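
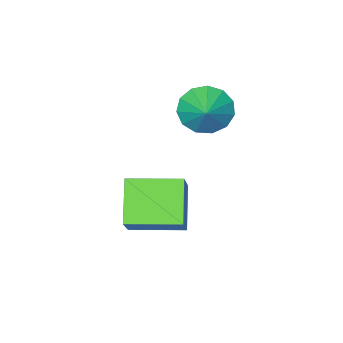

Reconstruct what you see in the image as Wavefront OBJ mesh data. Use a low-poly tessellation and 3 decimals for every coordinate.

v -1.078 1.998 -0.816
v -1.921 0.971 0.307
v -0.367 2.707 0.365
v -1.21 1.68 1.489
v 0.33 0.74 -0.909
v -0.513 -0.287 0.215
v 1.041 1.449 0.273
v 0.198 0.422 1.396
v -2.75 0.832 3.597
v -1.983 0.595 3.107
v -2.11 1.648 4.203
v -2.22 0.983 2.835
v -2.625 1.323 2.805
v -3.069 1.507 3.026
v -3.413 1.477 3.429
v -3.545 1.242 3.885
v -3.425 0.877 4.249
v -3.091 0.498 4.407
v -2.648 0.225 4.307
v -2.237 0.145 3.982
v -1.99 0.283 3.535
f 2 4 1
f 5 2 1
f 1 4 3
f 3 5 1
f 2 8 4
f 6 2 5
f 6 8 2
f 4 8 3
f 7 5 3
f 3 8 7
f 7 6 5
f 8 6 7
f 10 9 12
f 10 12 11
f 12 9 13
f 12 13 11
f 13 9 14
f 13 14 11
f 14 9 15
f 14 15 11
f 15 9 16
f 15 16 11
f 16 9 17
f 16 17 11
f 17 9 18
f 17 18 11
f 18 9 19
f 18 19 11
f 19 9 20
f 19 20 11
f 20 9 21
f 20 21 11
f 21 9 10
f 21 10 11



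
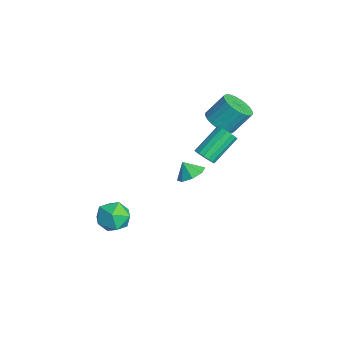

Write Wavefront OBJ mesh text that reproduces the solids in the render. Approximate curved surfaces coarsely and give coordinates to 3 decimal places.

v 4.126 1.735 2.389
v 4.583 1.556 2.875
v 3.871 3.106 4.116
v 3.414 3.285 3.631
v 4.752 1.796 2.672
v 4.04 3.347 3.913
v 4.754 2.02 2.393
v 4.042 3.57 3.635
v 4.588 2.167 2.114
v 3.876 3.718 3.355
v 4.297 2.199 1.908
v 3.585 3.749 3.15
v 3.961 2.106 1.831
v 3.249 3.656 3.073
v 3.669 1.914 1.904
v 2.957 3.464 3.145
v 3.5 1.673 2.107
v 2.788 3.224 3.348
v 3.498 1.45 2.385
v 2.786 3 3.627
v 3.664 1.302 2.665
v 2.952 2.853 3.906
v 3.955 1.271 2.87
v 3.243 2.821 4.112
v 4.291 1.364 2.947
v 3.579 2.914 4.189
v 3.756 1.087 0.754
v 4.584 0.919 1.064
v 3.364 0.693 1.586
v 4.354 1.541 1.25
v 3.773 1.897 1.146
v 3.183 1.778 0.812
v 2.928 1.255 0.444
v 3.158 0.633 0.258
v 3.738 0.277 0.363
v 4.329 0.395 0.697
v 1.724 3.354 3.182
v 2.269 4.034 2.615
v 2.34 5.107 3.97
v 1.796 4.426 4.538
v 1.889 4.155 2.54
v 1.96 5.227 3.895
v 1.484 4.153 2.562
v 1.555 5.226 3.918
v 1.115 4.03 2.679
v 1.187 5.103 4.035
v 0.839 3.804 2.873
v 0.911 4.876 4.228
v 0.698 3.509 3.113
v 0.77 4.582 4.469
v 0.713 3.191 3.365
v 0.785 4.263 4.72
v 0.882 2.897 3.588
v 0.954 3.97 4.943
v 1.18 2.673 3.75
v 1.251 3.746 5.105
v 1.56 2.553 3.825
v 1.631 3.625 5.18
v 1.965 2.554 3.802
v 2.036 3.627 5.158
v 2.333 2.677 3.685
v 2.405 3.75 5.041
v 2.609 2.904 3.492
v 2.681 3.976 4.847
v 2.75 3.198 3.251
v 2.822 4.271 4.607
v 2.735 3.517 3
v 2.807 4.589 4.355
v 2.566 3.81 2.777
v 2.638 4.883 4.132
v 2.355 -2.204 -2.787
v 3.444 -2.395 -2.448
v 2.156 -4.025 -3.172
v 3.245 -4.216 -2.833
v 2.439 -3.925 -2.056
v 2.563 -2.799 -1.817
v 3.037 -3.621 -3.803
v 3.161 -2.495 -3.564
v 3.866 -3.271 -3.075
v 3.496 -3.459 -1.995
v 2.104 -2.961 -3.625
v 1.734 -3.149 -2.545
f 2 1 5
f 2 5 3
f 3 5 6
f 3 6 4
f 5 1 7
f 5 7 6
f 6 7 8
f 6 8 4
f 7 1 9
f 7 9 8
f 8 9 10
f 8 10 4
f 9 1 11
f 9 11 10
f 10 11 12
f 10 12 4
f 11 1 13
f 11 13 12
f 12 13 14
f 12 14 4
f 13 1 15
f 13 15 14
f 14 15 16
f 14 16 4
f 15 1 17
f 15 17 16
f 16 17 18
f 16 18 4
f 17 1 19
f 17 19 18
f 18 19 20
f 18 20 4
f 19 1 21
f 19 21 20
f 20 21 22
f 20 22 4
f 21 1 23
f 21 23 22
f 22 23 24
f 22 24 4
f 23 1 25
f 23 25 24
f 24 25 26
f 24 26 4
f 25 1 2
f 25 2 26
f 26 2 3
f 26 3 4
f 28 27 30
f 28 30 29
f 30 27 31
f 30 31 29
f 31 27 32
f 31 32 29
f 32 27 33
f 32 33 29
f 33 27 34
f 33 34 29
f 34 27 35
f 34 35 29
f 35 27 36
f 35 36 29
f 36 27 28
f 36 28 29
f 38 37 41
f 38 41 39
f 39 41 42
f 39 42 40
f 41 37 43
f 41 43 42
f 42 43 44
f 42 44 40
f 43 37 45
f 43 45 44
f 44 45 46
f 44 46 40
f 45 37 47
f 45 47 46
f 46 47 48
f 46 48 40
f 47 37 49
f 47 49 48
f 48 49 50
f 48 50 40
f 49 37 51
f 49 51 50
f 50 51 52
f 50 52 40
f 51 37 53
f 51 53 52
f 52 53 54
f 52 54 40
f 53 37 55
f 53 55 54
f 54 55 56
f 54 56 40
f 55 37 57
f 55 57 56
f 56 57 58
f 56 58 40
f 57 37 59
f 57 59 58
f 58 59 60
f 58 60 40
f 59 37 61
f 59 61 60
f 60 61 62
f 60 62 40
f 61 37 63
f 61 63 62
f 62 63 64
f 62 64 40
f 63 37 65
f 63 65 64
f 64 65 66
f 64 66 40
f 65 37 67
f 65 67 66
f 66 67 68
f 66 68 40
f 67 37 69
f 67 69 68
f 68 69 70
f 68 70 40
f 69 37 38
f 69 38 70
f 70 38 39
f 70 39 40
f 71 82 76
f 71 76 72
f 71 72 78
f 71 78 81
f 71 81 82
f 72 76 80
f 76 82 75
f 82 81 73
f 81 78 77
f 78 72 79
f 74 80 75
f 74 75 73
f 74 73 77
f 74 77 79
f 74 79 80
f 75 80 76
f 73 75 82
f 77 73 81
f 79 77 78
f 80 79 72



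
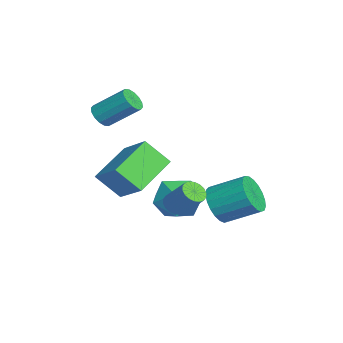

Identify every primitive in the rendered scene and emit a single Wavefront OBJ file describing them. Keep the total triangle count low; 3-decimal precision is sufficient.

v 0.716 0.08 -2.767
v 1.368 0.288 -3.482
v 1.816 1.748 -2.648
v 1.164 1.54 -1.933
v 1.027 0.473 -3.621
v 1.476 1.932 -2.787
v 0.632 0.589 -3.612
v 1.081 2.049 -2.778
v 0.252 0.617 -3.457
v 0.7 2.077 -2.623
v -0.048 0.553 -3.183
v 0.4 2.012 -2.349
v -0.216 0.406 -2.837
v 0.232 1.866 -2.003
v -0.223 0.204 -2.479
v 0.225 1.663 -1.645
v -0.068 -0.02 -2.17
v 0.381 1.439 -1.336
v 0.223 -0.227 -1.965
v 0.672 1.233 -1.131
v 0.599 -0.38 -1.899
v 1.048 1.079 -1.064
v 0.996 -0.454 -1.982
v 1.444 1.005 -1.148
v 1.343 -0.436 -2.201
v 1.792 1.024 -1.367
v 1.583 -0.328 -2.519
v 2.031 1.132 -1.684
v 1.672 -0.15 -2.879
v 2.121 1.31 -2.045
v 1.596 0.068 -3.219
v 2.045 1.528 -2.385
v -3.959 -4.424 0.423
v -3.637 -4.114 -0.063
v -3.239 -2.747 1.071
v -3.561 -3.056 1.557
v -3.959 -4.002 -0.085
v -3.561 -2.635 1.049
v -4.281 -4.003 0.029
v -3.883 -2.636 1.163
v -4.517 -4.117 0.249
v -4.119 -2.749 1.382
v -4.603 -4.312 0.516
v -4.205 -2.945 1.649
v -4.517 -4.538 0.757
v -4.119 -3.171 1.891
v -4.281 -4.733 0.909
v -3.883 -3.366 2.043
v -3.959 -4.845 0.931
v -3.561 -3.478 2.065
v -3.637 -4.844 0.817
v -3.239 -3.477 1.951
v -3.401 -4.731 0.598
v -3.003 -3.363 1.731
v -3.315 -4.535 0.331
v -2.917 -3.168 1.464
v -3.401 -4.309 0.089
v -3.003 -2.942 1.223
v -2.96 -1.126 -3.279
v -1.91 -0.732 -2.724
v -1.87 -1.868 -4.816
v -0.82 -1.474 -4.261
v -1.475 -2.415 -3.762
v -2.149 -1.957 -2.812
v -1.631 -0.643 -4.728
v -2.305 -0.185 -3.778
v -1.088 -0.433 -3.62
v -0.992 -1.529 -3.023
v -2.788 -1.071 -4.517
v -2.692 -2.167 -3.92
v -0.6 -3.67 0.111
v 0.736 -2.918 1.182
v -0.298 -2.654 -0.979
v 1.038 -1.903 0.092
v 0.822 -4.997 -0.732
v 2.158 -4.246 0.339
v 1.124 -3.982 -1.822
v 2.46 -3.23 -0.751
v 1.131 -1.732 -2.408
v 1.523 -2.17 -2.355
v 2.181 -1.445 -1.258
v 1.789 -1.008 -1.312
v 1.637 -2.01 -2.529
v 2.296 -1.285 -1.432
v 1.651 -1.795 -2.679
v 2.31 -1.071 -1.582
v 1.562 -1.568 -2.776
v 2.22 -0.843 -1.679
v 1.388 -1.373 -2.8
v 2.046 -0.649 -1.703
v 1.162 -1.249 -2.746
v 1.82 -0.525 -1.649
v 0.931 -1.221 -2.626
v 1.589 -0.497 -1.529
v 0.739 -1.295 -2.462
v 1.397 -0.57 -1.365
v 0.624 -1.455 -2.288
v 1.283 -0.73 -1.191
v 0.61 -1.669 -2.138
v 1.269 -0.945 -1.041
v 0.7 -1.897 -2.041
v 1.358 -1.172 -0.944
v 0.874 -2.091 -2.017
v 1.532 -1.367 -0.92
v 1.1 -2.215 -2.071
v 1.758 -1.491 -0.974
v 1.331 -2.243 -2.191
v 1.989 -1.519 -1.094
f 2 1 5
f 2 5 3
f 3 5 6
f 3 6 4
f 5 1 7
f 5 7 6
f 6 7 8
f 6 8 4
f 7 1 9
f 7 9 8
f 8 9 10
f 8 10 4
f 9 1 11
f 9 11 10
f 10 11 12
f 10 12 4
f 11 1 13
f 11 13 12
f 12 13 14
f 12 14 4
f 13 1 15
f 13 15 14
f 14 15 16
f 14 16 4
f 15 1 17
f 15 17 16
f 16 17 18
f 16 18 4
f 17 1 19
f 17 19 18
f 18 19 20
f 18 20 4
f 19 1 21
f 19 21 20
f 20 21 22
f 20 22 4
f 21 1 23
f 21 23 22
f 22 23 24
f 22 24 4
f 23 1 25
f 23 25 24
f 24 25 26
f 24 26 4
f 25 1 27
f 25 27 26
f 26 27 28
f 26 28 4
f 27 1 29
f 27 29 28
f 28 29 30
f 28 30 4
f 29 1 31
f 29 31 30
f 30 31 32
f 30 32 4
f 31 1 2
f 31 2 32
f 32 2 3
f 32 3 4
f 34 33 37
f 34 37 35
f 35 37 38
f 35 38 36
f 37 33 39
f 37 39 38
f 38 39 40
f 38 40 36
f 39 33 41
f 39 41 40
f 40 41 42
f 40 42 36
f 41 33 43
f 41 43 42
f 42 43 44
f 42 44 36
f 43 33 45
f 43 45 44
f 44 45 46
f 44 46 36
f 45 33 47
f 45 47 46
f 46 47 48
f 46 48 36
f 47 33 49
f 47 49 48
f 48 49 50
f 48 50 36
f 49 33 51
f 49 51 50
f 50 51 52
f 50 52 36
f 51 33 53
f 51 53 52
f 52 53 54
f 52 54 36
f 53 33 55
f 53 55 54
f 54 55 56
f 54 56 36
f 55 33 57
f 55 57 56
f 56 57 58
f 56 58 36
f 57 33 34
f 57 34 58
f 58 34 35
f 58 35 36
f 59 70 64
f 59 64 60
f 59 60 66
f 59 66 69
f 59 69 70
f 60 64 68
f 64 70 63
f 70 69 61
f 69 66 65
f 66 60 67
f 62 68 63
f 62 63 61
f 62 61 65
f 62 65 67
f 62 67 68
f 63 68 64
f 61 63 70
f 65 61 69
f 67 65 66
f 68 67 60
f 72 74 71
f 75 72 71
f 71 74 73
f 73 75 71
f 72 78 74
f 76 72 75
f 76 78 72
f 74 78 73
f 77 75 73
f 73 78 77
f 77 76 75
f 78 76 77
f 80 79 83
f 80 83 81
f 81 83 84
f 81 84 82
f 83 79 85
f 83 85 84
f 84 85 86
f 84 86 82
f 85 79 87
f 85 87 86
f 86 87 88
f 86 88 82
f 87 79 89
f 87 89 88
f 88 89 90
f 88 90 82
f 89 79 91
f 89 91 90
f 90 91 92
f 90 92 82
f 91 79 93
f 91 93 92
f 92 93 94
f 92 94 82
f 93 79 95
f 93 95 94
f 94 95 96
f 94 96 82
f 95 79 97
f 95 97 96
f 96 97 98
f 96 98 82
f 97 79 99
f 97 99 98
f 98 99 100
f 98 100 82
f 99 79 101
f 99 101 100
f 100 101 102
f 100 102 82
f 101 79 103
f 101 103 102
f 102 103 104
f 102 104 82
f 103 79 105
f 103 105 104
f 104 105 106
f 104 106 82
f 105 79 107
f 105 107 106
f 106 107 108
f 106 108 82
f 107 79 80
f 107 80 108
f 108 80 81
f 108 81 82



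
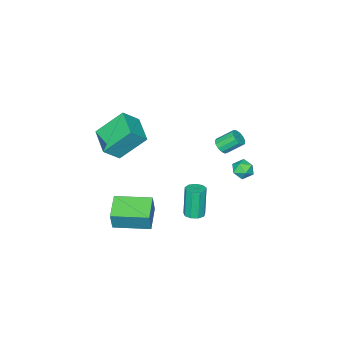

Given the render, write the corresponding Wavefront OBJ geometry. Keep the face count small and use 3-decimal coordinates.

v -3.613 3.809 -1.106
v -3.328 3.439 -0.621
v -4.592 3.641 -0.659
v -4.307 3.271 -0.174
v -4.201 3.935 -0.198
v -3.596 4.039 -0.474
v -4.324 3.041 -0.806
v -3.719 3.145 -1.082
v -3.768 2.965 -0.436
v -3.691 3.518 -0.06
v -4.229 3.562 -1.22
v -4.152 4.115 -0.844
v -1.773 2.125 -3.871
v -1.255 2.358 -3.754
v -1.569 2.149 -1.933
v -2.087 1.915 -2.049
v -1.531 2.642 -3.769
v -1.846 2.433 -1.948
v -1.921 2.684 -3.832
v -2.236 2.475 -2.011
v -2.241 2.464 -3.913
v -2.556 2.255 -2.091
v -2.342 2.085 -3.974
v -2.657 1.876 -2.152
v -2.177 1.725 -3.986
v -2.491 1.515 -2.165
v -1.822 1.552 -3.945
v -2.137 1.342 -2.124
v -1.444 1.647 -3.869
v -1.759 1.437 -2.048
v -1.22 1.965 -3.794
v -1.535 1.756 -1.972
v 1.367 -0.533 -2.937
v 1.668 -0.378 -1.734
v 0.156 1.094 -2.843
v 0.457 1.248 -1.64
v 2.523 0.352 -3.34
v 2.824 0.506 -2.137
v 1.312 1.978 -3.246
v 1.613 2.133 -2.043
v -2.322 3.475 2.162
v -1.949 3.836 2.126
v -2.526 4.505 2.862
v -2.898 4.145 2.898
v -2.144 3.898 1.917
v -2.721 4.567 2.653
v -2.396 3.826 1.785
v -2.973 4.495 2.521
v -2.624 3.643 1.773
v -3.201 4.312 2.509
v -2.756 3.406 1.885
v -3.333 4.075 2.621
v -2.75 3.191 2.084
v -3.327 3.861 2.82
v -2.608 3.067 2.308
v -3.185 3.736 3.045
v -2.375 3.072 2.486
v -2.952 3.742 3.222
v -2.125 3.206 2.561
v -2.702 3.875 3.297
v -1.938 3.425 2.509
v -2.514 4.094 3.245
v -1.872 3.66 2.347
v -2.449 4.329 3.083
v 0.207 0.067 3.848
v 1.056 -0.238 4.685
v 1.037 1.479 3.522
v 1.886 1.174 4.358
v 1.254 -0.874 2.442
v 2.103 -1.179 3.278
v 2.084 0.538 2.115
v 2.933 0.233 2.952
f 1 12 6
f 1 6 2
f 1 2 8
f 1 8 11
f 1 11 12
f 2 6 10
f 6 12 5
f 12 11 3
f 11 8 7
f 8 2 9
f 4 10 5
f 4 5 3
f 4 3 7
f 4 7 9
f 4 9 10
f 5 10 6
f 3 5 12
f 7 3 11
f 9 7 8
f 10 9 2
f 14 13 17
f 14 17 15
f 15 17 18
f 15 18 16
f 17 13 19
f 17 19 18
f 18 19 20
f 18 20 16
f 19 13 21
f 19 21 20
f 20 21 22
f 20 22 16
f 21 13 23
f 21 23 22
f 22 23 24
f 22 24 16
f 23 13 25
f 23 25 24
f 24 25 26
f 24 26 16
f 25 13 27
f 25 27 26
f 26 27 28
f 26 28 16
f 27 13 29
f 27 29 28
f 28 29 30
f 28 30 16
f 29 13 31
f 29 31 30
f 30 31 32
f 30 32 16
f 31 13 14
f 31 14 32
f 32 14 15
f 32 15 16
f 34 36 33
f 37 34 33
f 33 36 35
f 35 37 33
f 34 40 36
f 38 34 37
f 38 40 34
f 36 40 35
f 39 37 35
f 35 40 39
f 39 38 37
f 40 38 39
f 42 41 45
f 42 45 43
f 43 45 46
f 43 46 44
f 45 41 47
f 45 47 46
f 46 47 48
f 46 48 44
f 47 41 49
f 47 49 48
f 48 49 50
f 48 50 44
f 49 41 51
f 49 51 50
f 50 51 52
f 50 52 44
f 51 41 53
f 51 53 52
f 52 53 54
f 52 54 44
f 53 41 55
f 53 55 54
f 54 55 56
f 54 56 44
f 55 41 57
f 55 57 56
f 56 57 58
f 56 58 44
f 57 41 59
f 57 59 58
f 58 59 60
f 58 60 44
f 59 41 61
f 59 61 60
f 60 61 62
f 60 62 44
f 61 41 63
f 61 63 62
f 62 63 64
f 62 64 44
f 63 41 42
f 63 42 64
f 64 42 43
f 64 43 44
f 66 68 65
f 69 66 65
f 65 68 67
f 67 69 65
f 66 72 68
f 70 66 69
f 70 72 66
f 68 72 67
f 71 69 67
f 67 72 71
f 71 70 69
f 72 70 71



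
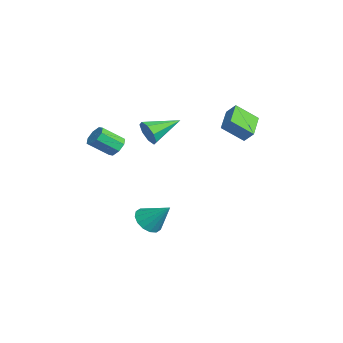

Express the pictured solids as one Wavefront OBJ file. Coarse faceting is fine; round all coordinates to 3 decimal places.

v 4.107 -2.287 3.648
v 4.531 -2.381 4.391
v 3.533 -0.413 4.212
v 4.908 -2.122 3.916
v 4.816 -1.961 3.285
v 4.309 -1.99 2.866
v 3.684 -2.194 2.906
v 3.307 -2.452 3.38
v 3.399 -2.614 4.011
v 3.906 -2.584 4.43
v -0.409 -3.252 0.624
v 0.11 -2.931 1.042
v 0.089 -4.187 2.033
v -0.431 -4.508 1.616
v -0.414 -2.794 1.205
v -0.436 -4.05 2.196
v -0.936 -2.924 1.028
v -0.957 -4.18 2.019
v -1.149 -3.247 0.614
v -1.171 -4.503 1.605
v -0.929 -3.573 0.207
v -0.95 -4.829 1.198
v -0.404 -3.71 0.044
v -0.426 -4.966 1.035
v 0.117 -3.58 0.221
v 0.096 -4.836 1.212
v 0.331 -3.257 0.635
v 0.309 -4.513 1.626
v 2.216 -1.958 -4.063
v 3.061 -2.411 -4.211
v 3.024 -0.882 -2.737
v 3.064 -2.022 -4.529
v 2.84 -1.616 -4.722
v 2.449 -1.302 -4.738
v 1.995 -1.163 -4.574
v 1.601 -1.238 -4.273
v 1.371 -1.505 -3.915
v 1.367 -1.894 -3.598
v 1.591 -2.3 -3.405
v 1.982 -2.614 -3.388
v 2.436 -2.753 -3.553
v 2.83 -2.678 -3.854
v 1.338 2.619 3.645
v 1.715 3.07 4.286
v 1.548 3.881 2.635
v 1.925 4.332 3.276
v 2.935 1.968 3.164
v 3.312 2.419 3.805
v 3.145 3.23 2.154
v 3.522 3.681 2.795
f 2 1 4
f 2 4 3
f 4 1 5
f 4 5 3
f 5 1 6
f 5 6 3
f 6 1 7
f 6 7 3
f 7 1 8
f 7 8 3
f 8 1 9
f 8 9 3
f 9 1 10
f 9 10 3
f 10 1 2
f 10 2 3
f 12 11 15
f 12 15 13
f 13 15 16
f 13 16 14
f 15 11 17
f 15 17 16
f 16 17 18
f 16 18 14
f 17 11 19
f 17 19 18
f 18 19 20
f 18 20 14
f 19 11 21
f 19 21 20
f 20 21 22
f 20 22 14
f 21 11 23
f 21 23 22
f 22 23 24
f 22 24 14
f 23 11 25
f 23 25 24
f 24 25 26
f 24 26 14
f 25 11 27
f 25 27 26
f 26 27 28
f 26 28 14
f 27 11 12
f 27 12 28
f 28 12 13
f 28 13 14
f 30 29 32
f 30 32 31
f 32 29 33
f 32 33 31
f 33 29 34
f 33 34 31
f 34 29 35
f 34 35 31
f 35 29 36
f 35 36 31
f 36 29 37
f 36 37 31
f 37 29 38
f 37 38 31
f 38 29 39
f 38 39 31
f 39 29 40
f 39 40 31
f 40 29 41
f 40 41 31
f 41 29 42
f 41 42 31
f 42 29 30
f 42 30 31
f 44 46 43
f 47 44 43
f 43 46 45
f 45 47 43
f 44 50 46
f 48 44 47
f 48 50 44
f 46 50 45
f 49 47 45
f 45 50 49
f 49 48 47
f 50 48 49



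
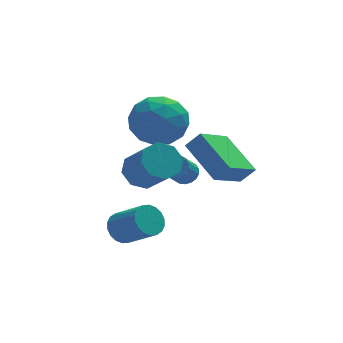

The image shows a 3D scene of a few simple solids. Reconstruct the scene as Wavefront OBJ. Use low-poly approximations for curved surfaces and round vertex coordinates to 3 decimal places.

v 0.037 1.788 0.923
v 0.519 1.635 1.163
v 0.006 1.14 1.878
v -0.477 1.292 1.637
v 0.467 1.852 1.276
v -0.047 1.356 1.99
v 0.329 2.055 1.318
v -0.184 1.56 2.033
v 0.134 2.206 1.282
v -0.379 1.71 1.997
v -0.081 2.274 1.175
v -0.594 1.778 1.89
v -0.272 2.245 1.018
v -0.785 1.75 1.733
v -0.402 2.126 0.842
v -0.915 1.631 1.557
v -0.446 1.94 0.682
v -0.959 1.445 1.397
v -0.393 1.724 0.57
v -0.907 1.228 1.284
v -0.256 1.52 0.527
v -0.769 1.025 1.242
v -0.061 1.37 0.563
v -0.574 0.874 1.278
v 0.154 1.302 0.67
v -0.359 0.806 1.385
v 0.345 1.33 0.827
v -0.168 0.835 1.542
v 0.475 1.449 1.003
v -0.038 0.954 1.718
v -2.028 2.459 3.836
v -1.151 2.97 4.55
v -0.609 1.71 2.63
v 0.268 2.221 3.344
v -0.408 1.274 3.774
v -1.286 1.737 4.52
v -0.474 2.943 2.66
v -1.352 3.406 3.406
v -0.191 3.269 3.823
v -0.15 2.238 4.512
v -1.61 2.442 2.668
v -1.569 1.411 3.357
v -1.714 2.78 4.299
v -0.046 1.9 2.881
v -0.443 1.343 3.134
v 0.072 1.644 3.554
v -1.793 2.056 4.281
v -1.278 2.356 4.701
v -0.841 1.359 4.245
v -0.482 2.324 2.479
v 0.033 2.624 2.899
v -1.832 3.036 3.626
v -1.317 3.337 4.046
v -0.919 3.321 2.935
v -0.635 3.257 4.291
v 0.2 2.816 3.582
v -0.237 3.241 3.181
v -0.752 3.513 3.619
v -0.611 2.651 4.696
v 0.224 2.21 3.987
v -0.174 1.654 4.24
v -0.69 1.926 4.678
v -0.046 2.826 4.269
v -1.984 2.47 3.193
v -1.149 2.029 2.484
v -1.07 2.754 2.502
v -1.586 3.026 2.94
v -1.96 1.864 3.598
v -1.125 1.423 2.889
v -1.008 1.167 3.561
v -1.523 1.439 3.999
v -1.714 1.854 2.911
v 0.492 -0.945 2.171
v 1.043 -1.061 2.808
v -0.221 0.729 3.093
v 0.33 0.613 3.73
v 1.75 0.087 1.27
v 2.301 -0.029 1.907
v 1.037 1.761 2.192
v 1.588 1.645 2.829
v -2.963 -1.181 0.194
v -2.414 -1.111 -0.234
v -1.568 -2.05 0.697
v -2.117 -2.119 1.126
v -2.375 -0.876 -0.033
v -1.529 -1.815 0.898
v -2.453 -0.702 0.213
v -1.607 -1.641 1.144
v -2.631 -0.622 0.455
v -1.785 -1.561 1.387
v -2.876 -0.653 0.646
v -2.029 -1.592 1.578
v -3.137 -0.789 0.747
v -2.291 -1.727 1.679
v -3.364 -1.002 0.739
v -2.518 -1.94 1.671
v -3.512 -1.25 0.623
v -2.666 -2.189 1.554
v -3.551 -1.485 0.422
v -2.705 -2.424 1.353
v -3.473 -1.659 0.176
v -2.627 -2.598 1.107
v -3.295 -1.739 -0.067
v -2.449 -2.678 0.865
v -3.051 -1.708 -0.258
v -2.204 -2.647 0.674
v -2.789 -1.573 -0.359
v -1.943 -2.511 0.573
v -2.562 -1.36 -0.351
v -1.716 -2.298 0.581
v -1.843 0.616 2.01
v -1.291 1.177 2.356
v -0.804 -0.055 3.576
v -1.357 -0.616 3.23
v -1.889 1.211 2.63
v -1.402 -0.021 3.849
v -2.46 0.896 2.54
v -1.973 -0.335 3.759
v -2.67 0.418 2.14
v -2.183 -0.814 3.36
v -2.396 0.055 1.664
v -1.909 -1.177 2.884
v -1.798 0.021 1.391
v -1.311 -1.211 2.61
v -1.227 0.335 1.481
v -0.74 -0.896 2.7
v -1.017 0.814 1.88
v -0.53 -0.418 3.1
f 2 1 5
f 2 5 3
f 3 5 6
f 3 6 4
f 5 1 7
f 5 7 6
f 6 7 8
f 6 8 4
f 7 1 9
f 7 9 8
f 8 9 10
f 8 10 4
f 9 1 11
f 9 11 10
f 10 11 12
f 10 12 4
f 11 1 13
f 11 13 12
f 12 13 14
f 12 14 4
f 13 1 15
f 13 15 14
f 14 15 16
f 14 16 4
f 15 1 17
f 15 17 16
f 16 17 18
f 16 18 4
f 17 1 19
f 17 19 18
f 18 19 20
f 18 20 4
f 19 1 21
f 19 21 20
f 20 21 22
f 20 22 4
f 21 1 23
f 21 23 22
f 22 23 24
f 22 24 4
f 23 1 25
f 23 25 24
f 24 25 26
f 24 26 4
f 25 1 27
f 25 27 26
f 26 27 28
f 26 28 4
f 27 1 29
f 27 29 28
f 28 29 30
f 28 30 4
f 29 1 2
f 29 2 30
f 30 2 3
f 30 3 4
f 31 68 47
f 68 42 71
f 47 71 36
f 68 71 47
f 31 47 43
f 47 36 48
f 43 48 32
f 47 48 43
f 31 43 52
f 43 32 53
f 52 53 38
f 43 53 52
f 31 52 64
f 52 38 67
f 64 67 41
f 52 67 64
f 31 64 68
f 64 41 72
f 68 72 42
f 64 72 68
f 32 48 59
f 48 36 62
f 59 62 40
f 48 62 59
f 36 71 49
f 71 42 70
f 49 70 35
f 71 70 49
f 42 72 69
f 72 41 65
f 69 65 33
f 72 65 69
f 41 67 66
f 67 38 54
f 66 54 37
f 67 54 66
f 38 53 58
f 53 32 55
f 58 55 39
f 53 55 58
f 34 60 46
f 60 40 61
f 46 61 35
f 60 61 46
f 34 46 44
f 46 35 45
f 44 45 33
f 46 45 44
f 34 44 51
f 44 33 50
f 51 50 37
f 44 50 51
f 34 51 56
f 51 37 57
f 56 57 39
f 51 57 56
f 34 56 60
f 56 39 63
f 60 63 40
f 56 63 60
f 35 61 49
f 61 40 62
f 49 62 36
f 61 62 49
f 33 45 69
f 45 35 70
f 69 70 42
f 45 70 69
f 37 50 66
f 50 33 65
f 66 65 41
f 50 65 66
f 39 57 58
f 57 37 54
f 58 54 38
f 57 54 58
f 40 63 59
f 63 39 55
f 59 55 32
f 63 55 59
f 74 76 73
f 77 74 73
f 73 76 75
f 75 77 73
f 74 80 76
f 78 74 77
f 78 80 74
f 76 80 75
f 79 77 75
f 75 80 79
f 79 78 77
f 80 78 79
f 82 81 85
f 82 85 83
f 83 85 86
f 83 86 84
f 85 81 87
f 85 87 86
f 86 87 88
f 86 88 84
f 87 81 89
f 87 89 88
f 88 89 90
f 88 90 84
f 89 81 91
f 89 91 90
f 90 91 92
f 90 92 84
f 91 81 93
f 91 93 92
f 92 93 94
f 92 94 84
f 93 81 95
f 93 95 94
f 94 95 96
f 94 96 84
f 95 81 97
f 95 97 96
f 96 97 98
f 96 98 84
f 97 81 99
f 97 99 98
f 98 99 100
f 98 100 84
f 99 81 101
f 99 101 100
f 100 101 102
f 100 102 84
f 101 81 103
f 101 103 102
f 102 103 104
f 102 104 84
f 103 81 105
f 103 105 104
f 104 105 106
f 104 106 84
f 105 81 107
f 105 107 106
f 106 107 108
f 106 108 84
f 107 81 109
f 107 109 108
f 108 109 110
f 108 110 84
f 109 81 82
f 109 82 110
f 110 82 83
f 110 83 84
f 112 111 115
f 112 115 113
f 113 115 116
f 113 116 114
f 115 111 117
f 115 117 116
f 116 117 118
f 116 118 114
f 117 111 119
f 117 119 118
f 118 119 120
f 118 120 114
f 119 111 121
f 119 121 120
f 120 121 122
f 120 122 114
f 121 111 123
f 121 123 122
f 122 123 124
f 122 124 114
f 123 111 125
f 123 125 124
f 124 125 126
f 124 126 114
f 125 111 127
f 125 127 126
f 126 127 128
f 126 128 114
f 127 111 112
f 127 112 128
f 128 112 113
f 128 113 114



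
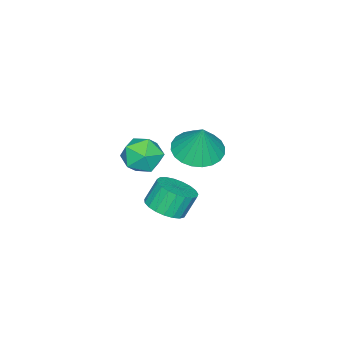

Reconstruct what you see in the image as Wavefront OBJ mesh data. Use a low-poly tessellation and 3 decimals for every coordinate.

v 3.28 -1.5 1.339
v 3.861 -1.664 0.767
v 3.139 -2.816 1.573
v 3.72 -2.98 1.001
v 3.932 -2.614 1.716
v 4.019 -1.8 1.571
v 2.981 -2.68 0.769
v 3.068 -1.866 0.624
v 3.675 -2.393 0.415
v 4.263 -2.352 1
v 2.737 -2.128 1.34
v 3.325 -2.087 1.925
v 3.124 -1.591 -1.549
v 3.586 -2.106 -1.189
v 3.179 -1.844 -0.291
v 2.716 -1.329 -0.651
v 3.768 -1.837 -1.184
v 3.36 -1.575 -0.287
v 3.838 -1.526 -1.243
v 3.431 -1.264 -0.346
v 3.785 -1.226 -1.355
v 3.378 -0.964 -0.457
v 3.618 -0.989 -1.5
v 3.21 -0.727 -0.602
v 3.365 -0.857 -1.654
v 2.957 -0.595 -0.756
v 3.07 -0.851 -1.789
v 2.663 -0.589 -0.892
v 2.785 -0.973 -1.883
v 2.377 -0.711 -0.985
v 2.558 -1.202 -1.919
v 2.151 -0.94 -1.022
v 2.429 -1.498 -1.891
v 2.022 -1.236 -0.994
v 2.42 -1.811 -1.804
v 2.013 -1.549 -0.907
v 2.533 -2.085 -1.673
v 2.125 -1.823 -0.775
v 2.748 -2.274 -1.52
v 2.34 -2.012 -0.623
v 3.028 -2.345 -1.372
v 2.62 -2.083 -0.475
v 3.324 -2.285 -1.255
v 2.917 -2.023 -0.358
v 3.679 0.019 2.444
v 4.329 0.565 2.144
v 3.961 0.361 3.676
v 4.053 0.782 2.147
v 3.72 0.883 2.195
v 3.381 0.853 2.281
v 3.087 0.696 2.392
v 2.884 0.436 2.511
v 2.801 0.112 2.619
v 2.852 -0.226 2.701
v 3.029 -0.526 2.744
v 3.304 -0.743 2.741
v 3.637 -0.845 2.692
v 3.976 -0.814 2.606
v 4.27 -0.657 2.495
v 4.474 -0.397 2.377
v 4.556 -0.073 2.268
v 4.505 0.264 2.186
f 1 12 6
f 1 6 2
f 1 2 8
f 1 8 11
f 1 11 12
f 2 6 10
f 6 12 5
f 12 11 3
f 11 8 7
f 8 2 9
f 4 10 5
f 4 5 3
f 4 3 7
f 4 7 9
f 4 9 10
f 5 10 6
f 3 5 12
f 7 3 11
f 9 7 8
f 10 9 2
f 14 13 17
f 14 17 15
f 15 17 18
f 15 18 16
f 17 13 19
f 17 19 18
f 18 19 20
f 18 20 16
f 19 13 21
f 19 21 20
f 20 21 22
f 20 22 16
f 21 13 23
f 21 23 22
f 22 23 24
f 22 24 16
f 23 13 25
f 23 25 24
f 24 25 26
f 24 26 16
f 25 13 27
f 25 27 26
f 26 27 28
f 26 28 16
f 27 13 29
f 27 29 28
f 28 29 30
f 28 30 16
f 29 13 31
f 29 31 30
f 30 31 32
f 30 32 16
f 31 13 33
f 31 33 32
f 32 33 34
f 32 34 16
f 33 13 35
f 33 35 34
f 34 35 36
f 34 36 16
f 35 13 37
f 35 37 36
f 36 37 38
f 36 38 16
f 37 13 39
f 37 39 38
f 38 39 40
f 38 40 16
f 39 13 41
f 39 41 40
f 40 41 42
f 40 42 16
f 41 13 43
f 41 43 42
f 42 43 44
f 42 44 16
f 43 13 14
f 43 14 44
f 44 14 15
f 44 15 16
f 46 45 48
f 46 48 47
f 48 45 49
f 48 49 47
f 49 45 50
f 49 50 47
f 50 45 51
f 50 51 47
f 51 45 52
f 51 52 47
f 52 45 53
f 52 53 47
f 53 45 54
f 53 54 47
f 54 45 55
f 54 55 47
f 55 45 56
f 55 56 47
f 56 45 57
f 56 57 47
f 57 45 58
f 57 58 47
f 58 45 59
f 58 59 47
f 59 45 60
f 59 60 47
f 60 45 61
f 60 61 47
f 61 45 62
f 61 62 47
f 62 45 46
f 62 46 47



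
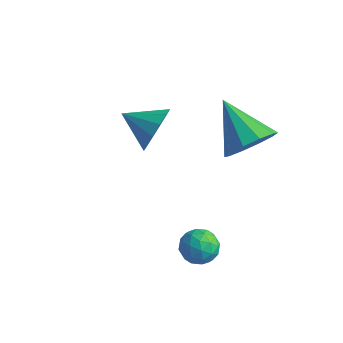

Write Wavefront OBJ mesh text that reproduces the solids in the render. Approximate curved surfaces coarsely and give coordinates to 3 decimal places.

v -0.892 -0.516 0.47
v -0.507 -0.873 1.345
v -2.268 -0.824 0.95
v -0.603 -0.312 1.427
v -0.791 0.184 1.205
v -1.011 0.457 0.75
v -1.193 0.421 0.206
v -1.279 0.088 -0.255
v -1.242 -0.437 -0.485
v -1.094 -0.988 -0.412
v -0.882 -1.389 -0.059
v -0.672 -1.513 0.462
v -0.533 -1.32 0.985
v 2.493 -3.665 -0.924
v 3.06 -3.134 -0.88
v 3.06 -4.186 -1.92
v 3.627 -3.655 -1.876
v 3.56 -4.2 -1.325
v 3.21 -3.878 -0.709
v 2.91 -3.442 -2.091
v 2.56 -3.12 -1.475
v 3.318 -2.996 -1.601
v 3.72 -3.464 -1.127
v 2.4 -3.856 -1.673
v 2.802 -4.324 -1.199
v 2.727 -3.354 -0.814
v 3.393 -3.966 -1.986
v 3.354 -4.287 -1.661
v 3.687 -3.975 -1.635
v 2.815 -3.791 -0.714
v 3.148 -3.479 -0.688
v 3.442 -4.106 -0.949
v 2.972 -3.841 -2.112
v 3.305 -3.529 -2.086
v 2.433 -3.345 -1.165
v 2.766 -3.033 -1.139
v 2.678 -3.214 -1.851
v 3.211 -2.96 -1.212
v 3.544 -3.267 -1.798
v 3.123 -3.142 -1.924
v 2.917 -2.952 -1.562
v 3.448 -3.236 -0.934
v 3.781 -3.542 -1.519
v 3.742 -3.863 -1.195
v 3.536 -3.673 -0.834
v 3.599 -3.155 -1.358
v 2.339 -3.778 -1.281
v 2.672 -4.084 -1.866
v 2.584 -3.647 -1.966
v 2.378 -3.457 -1.605
v 2.576 -4.053 -1.002
v 2.909 -4.36 -1.588
v 3.203 -4.368 -1.238
v 2.997 -4.178 -0.876
v 2.521 -4.165 -1.442
v 2.902 -0.072 1.431
v 3.41 -0.349 2.355
v 1.218 0.632 2.569
v 3.577 0.287 2.208
v 3.486 0.785 1.765
v 3.172 0.957 1.194
v 2.754 0.735 0.714
v 2.393 0.205 0.508
v 2.226 -0.431 0.655
v 2.317 -0.93 1.098
v 2.631 -1.101 1.669
v 3.049 -0.879 2.149
f 2 1 4
f 2 4 3
f 4 1 5
f 4 5 3
f 5 1 6
f 5 6 3
f 6 1 7
f 6 7 3
f 7 1 8
f 7 8 3
f 8 1 9
f 8 9 3
f 9 1 10
f 9 10 3
f 10 1 11
f 10 11 3
f 11 1 12
f 11 12 3
f 12 1 13
f 12 13 3
f 13 1 2
f 13 2 3
f 14 51 30
f 51 25 54
f 30 54 19
f 51 54 30
f 14 30 26
f 30 19 31
f 26 31 15
f 30 31 26
f 14 26 35
f 26 15 36
f 35 36 21
f 26 36 35
f 14 35 47
f 35 21 50
f 47 50 24
f 35 50 47
f 14 47 51
f 47 24 55
f 51 55 25
f 47 55 51
f 15 31 42
f 31 19 45
f 42 45 23
f 31 45 42
f 19 54 32
f 54 25 53
f 32 53 18
f 54 53 32
f 25 55 52
f 55 24 48
f 52 48 16
f 55 48 52
f 24 50 49
f 50 21 37
f 49 37 20
f 50 37 49
f 21 36 41
f 36 15 38
f 41 38 22
f 36 38 41
f 17 43 29
f 43 23 44
f 29 44 18
f 43 44 29
f 17 29 27
f 29 18 28
f 27 28 16
f 29 28 27
f 17 27 34
f 27 16 33
f 34 33 20
f 27 33 34
f 17 34 39
f 34 20 40
f 39 40 22
f 34 40 39
f 17 39 43
f 39 22 46
f 43 46 23
f 39 46 43
f 18 44 32
f 44 23 45
f 32 45 19
f 44 45 32
f 16 28 52
f 28 18 53
f 52 53 25
f 28 53 52
f 20 33 49
f 33 16 48
f 49 48 24
f 33 48 49
f 22 40 41
f 40 20 37
f 41 37 21
f 40 37 41
f 23 46 42
f 46 22 38
f 42 38 15
f 46 38 42
f 57 56 59
f 57 59 58
f 59 56 60
f 59 60 58
f 60 56 61
f 60 61 58
f 61 56 62
f 61 62 58
f 62 56 63
f 62 63 58
f 63 56 64
f 63 64 58
f 64 56 65
f 64 65 58
f 65 56 66
f 65 66 58
f 66 56 67
f 66 67 58
f 67 56 57
f 67 57 58



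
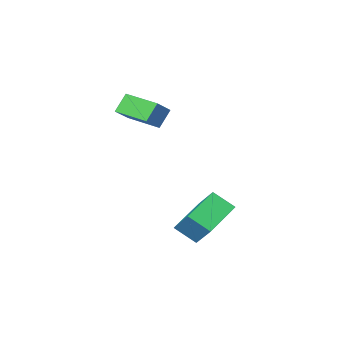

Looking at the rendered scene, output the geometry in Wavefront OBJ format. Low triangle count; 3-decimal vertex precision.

v -0.199 -2.129 2.104
v 0.667 -1.775 2.755
v -0.71 -0.54 1.919
v 0.156 -0.186 2.57
v 0.404 -2.034 1.25
v 1.27 -1.68 1.901
v -0.107 -0.445 1.065
v 0.759 -0.091 1.716
v -0.587 1.724 -2.633
v -0.555 2.748 -1.607
v -1.176 2.456 -3.346
v -1.145 3.48 -2.32
v 1.085 2.38 -3.34
v 1.116 3.404 -2.314
v 0.495 3.112 -4.053
v 0.527 4.136 -3.027
f 2 4 1
f 5 2 1
f 1 4 3
f 3 5 1
f 2 8 4
f 6 2 5
f 6 8 2
f 4 8 3
f 7 5 3
f 3 8 7
f 7 6 5
f 8 6 7
f 10 12 9
f 13 10 9
f 9 12 11
f 11 13 9
f 10 16 12
f 14 10 13
f 14 16 10
f 12 16 11
f 15 13 11
f 11 16 15
f 15 14 13
f 16 14 15



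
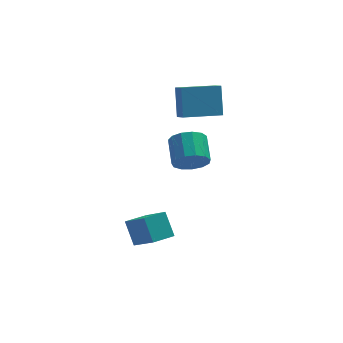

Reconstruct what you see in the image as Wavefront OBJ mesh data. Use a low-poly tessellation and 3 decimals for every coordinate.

v -0.206 -2.663 -2.691
v 0.482 -3.836 -1.527
v -0.47 -1.819 -1.685
v 0.218 -2.992 -0.52
v 0.822 -2.188 -2.82
v 1.51 -3.361 -1.655
v 0.558 -1.344 -1.813
v 1.246 -2.517 -0.649
v 2.572 0.427 3.393
v 2.654 1.356 4.73
v 2.409 1.075 2.953
v 2.491 2.004 4.29
v 4.469 0.696 3.09
v 4.551 1.625 4.427
v 4.306 1.344 2.65
v 4.388 2.273 3.987
v 2.427 -2.411 2.538
v 3.005 -2.716 3.111
v 3.072 -1.455 3.716
v 2.493 -1.149 3.142
v 3.264 -2.547 2.731
v 3.33 -1.286 3.335
v 3.257 -2.335 2.289
v 3.324 -1.074 2.894
v 2.986 -2.147 1.926
v 3.053 -0.886 2.531
v 2.538 -2.042 1.757
v 2.605 -0.781 2.362
v 2.055 -2.055 1.836
v 2.121 -0.794 2.441
v 1.689 -2.18 2.138
v 1.756 -0.919 2.743
v 1.558 -2.379 2.567
v 1.624 -1.118 3.171
v 1.702 -2.587 2.986
v 1.769 -1.326 3.591
v 2.077 -2.74 3.263
v 2.143 -1.479 3.868
v 2.563 -2.788 3.31
v 2.629 -1.527 3.914
f 2 4 1
f 5 2 1
f 1 4 3
f 3 5 1
f 2 8 4
f 6 2 5
f 6 8 2
f 4 8 3
f 7 5 3
f 3 8 7
f 7 6 5
f 8 6 7
f 10 12 9
f 13 10 9
f 9 12 11
f 11 13 9
f 10 16 12
f 14 10 13
f 14 16 10
f 12 16 11
f 15 13 11
f 11 16 15
f 15 14 13
f 16 14 15
f 18 17 21
f 18 21 19
f 19 21 22
f 19 22 20
f 21 17 23
f 21 23 22
f 22 23 24
f 22 24 20
f 23 17 25
f 23 25 24
f 24 25 26
f 24 26 20
f 25 17 27
f 25 27 26
f 26 27 28
f 26 28 20
f 27 17 29
f 27 29 28
f 28 29 30
f 28 30 20
f 29 17 31
f 29 31 30
f 30 31 32
f 30 32 20
f 31 17 33
f 31 33 32
f 32 33 34
f 32 34 20
f 33 17 35
f 33 35 34
f 34 35 36
f 34 36 20
f 35 17 37
f 35 37 36
f 36 37 38
f 36 38 20
f 37 17 39
f 37 39 38
f 38 39 40
f 38 40 20
f 39 17 18
f 39 18 40
f 40 18 19
f 40 19 20



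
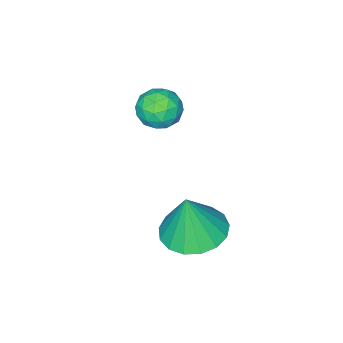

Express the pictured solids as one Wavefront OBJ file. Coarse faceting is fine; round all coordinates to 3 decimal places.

v -1.124 0.612 -4.038
v -0.295 1.076 -4.172
v -0.856 0.568 -2.522
v -0.6 1.413 -4.108
v -1.026 1.567 -4.028
v -1.474 1.501 -3.95
v -1.842 1.232 -3.893
v -2.046 0.821 -3.868
v -2.038 0.362 -3.883
v -1.822 -0.04 -3.933
v -1.445 -0.293 -4.007
v -0.995 -0.338 -4.088
v -0.575 -0.166 -4.158
v -0.28 0.184 -4.2
v -0.179 0.632 -4.205
v -2.405 -1.661 -1.947
v -2.088 -1.946 -1.372
v -3.112 -2.574 -2.008
v -2.795 -2.859 -1.433
v -3.198 -2.271 -1.366
v -2.76 -1.707 -1.328
v -2.44 -2.813 -2.052
v -2.002 -2.249 -2.014
v -2.109 -2.657 -1.437
v -2.578 -2.323 -1.013
v -2.622 -2.197 -2.367
v -3.091 -1.863 -1.943
v -2.184 -1.723 -1.654
v -3.016 -2.797 -1.726
v -3.252 -2.452 -1.686
v -3.066 -2.619 -1.349
v -2.579 -1.583 -1.628
v -2.393 -1.75 -1.29
v -3.045 -1.942 -1.287
v -2.807 -2.77 -2.09
v -2.621 -2.937 -1.752
v -2.134 -1.901 -2.031
v -1.948 -2.068 -1.694
v -2.155 -2.578 -2.093
v -2.01 -2.309 -1.355
v -2.426 -2.845 -1.391
v -2.217 -2.818 -1.754
v -1.96 -2.487 -1.732
v -2.286 -2.112 -1.105
v -2.702 -2.649 -1.141
v -2.938 -2.303 -1.102
v -2.681 -1.972 -1.079
v -2.299 -2.53 -1.144
v -2.498 -1.871 -2.239
v -2.914 -2.408 -2.275
v -2.519 -2.548 -2.301
v -2.262 -2.217 -2.278
v -2.774 -1.675 -1.989
v -3.19 -2.211 -2.025
v -3.24 -2.033 -1.648
v -2.983 -1.702 -1.626
v -2.901 -1.99 -2.236
f 2 1 4
f 2 4 3
f 4 1 5
f 4 5 3
f 5 1 6
f 5 6 3
f 6 1 7
f 6 7 3
f 7 1 8
f 7 8 3
f 8 1 9
f 8 9 3
f 9 1 10
f 9 10 3
f 10 1 11
f 10 11 3
f 11 1 12
f 11 12 3
f 12 1 13
f 12 13 3
f 13 1 14
f 13 14 3
f 14 1 15
f 14 15 3
f 15 1 2
f 15 2 3
f 16 53 32
f 53 27 56
f 32 56 21
f 53 56 32
f 16 32 28
f 32 21 33
f 28 33 17
f 32 33 28
f 16 28 37
f 28 17 38
f 37 38 23
f 28 38 37
f 16 37 49
f 37 23 52
f 49 52 26
f 37 52 49
f 16 49 53
f 49 26 57
f 53 57 27
f 49 57 53
f 17 33 44
f 33 21 47
f 44 47 25
f 33 47 44
f 21 56 34
f 56 27 55
f 34 55 20
f 56 55 34
f 27 57 54
f 57 26 50
f 54 50 18
f 57 50 54
f 26 52 51
f 52 23 39
f 51 39 22
f 52 39 51
f 23 38 43
f 38 17 40
f 43 40 24
f 38 40 43
f 19 45 31
f 45 25 46
f 31 46 20
f 45 46 31
f 19 31 29
f 31 20 30
f 29 30 18
f 31 30 29
f 19 29 36
f 29 18 35
f 36 35 22
f 29 35 36
f 19 36 41
f 36 22 42
f 41 42 24
f 36 42 41
f 19 41 45
f 41 24 48
f 45 48 25
f 41 48 45
f 20 46 34
f 46 25 47
f 34 47 21
f 46 47 34
f 18 30 54
f 30 20 55
f 54 55 27
f 30 55 54
f 22 35 51
f 35 18 50
f 51 50 26
f 35 50 51
f 24 42 43
f 42 22 39
f 43 39 23
f 42 39 43
f 25 48 44
f 48 24 40
f 44 40 17
f 48 40 44



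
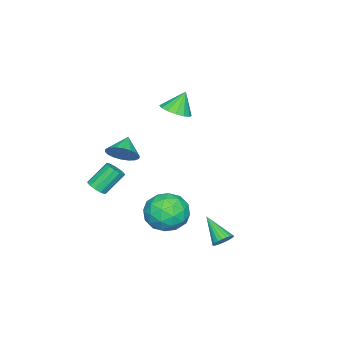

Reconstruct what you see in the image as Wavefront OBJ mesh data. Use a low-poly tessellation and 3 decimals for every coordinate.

v 3.415 4.393 -2.821
v 3.881 4.067 -2.936
v 2.845 3.227 -1.819
v 3.955 4.194 -2.745
v 3.936 4.356 -2.568
v 3.827 4.524 -2.434
v 3.647 4.67 -2.367
v 3.426 4.768 -2.378
v 3.204 4.801 -2.466
v 3.019 4.763 -2.616
v 2.902 4.662 -2.801
v 2.874 4.514 -2.989
v 2.939 4.345 -3.148
v 3.087 4.185 -3.251
v 3.291 4.06 -3.279
v 3.518 3.993 -3.228
v 3.726 3.996 -3.107
v -1.775 -0.784 2.085
v -1.148 -1.233 2.487
v -2.305 -0.476 3.255
v -0.986 -0.814 2.45
v -1.036 -0.387 2.315
v -1.284 -0.066 2.119
v -1.664 0.062 1.914
v -2.073 -0.036 1.754
v -2.403 -0.335 1.683
v -2.565 -0.753 1.72
v -2.515 -1.18 1.855
v -2.267 -1.501 2.051
v -1.887 -1.629 2.257
v -1.478 -1.531 2.416
v 4.32 -0.474 2.314
v 4.789 -0.899 2.881
v 3.4 -0.646 2.946
v 4.809 -0.543 3.006
v 4.731 -0.172 2.994
v 4.573 0.138 2.847
v 4.364 0.327 2.594
v 4.146 0.357 2.286
v 3.964 0.223 1.984
v 3.851 -0.049 1.746
v 3.832 -0.406 1.621
v 3.909 -0.776 1.634
v 4.068 -1.086 1.781
v 4.277 -1.275 2.033
v 4.494 -1.306 2.341
v 4.677 -1.172 2.644
v 2.215 1.617 -2.209
v 3.014 2.433 -1.813
v 3.506 0.187 -1.867
v 4.305 1.003 -1.471
v 3.309 0.77 -0.826
v 2.511 1.653 -1.037
v 4.009 0.967 -2.643
v 3.211 1.85 -2.854
v 4.123 2.031 -2.081
v 3.69 1.909 -0.958
v 2.83 0.711 -2.722
v 2.397 0.589 -1.599
v 2.501 2.15 -2.041
v 4.019 0.47 -1.639
v 3.433 0.332 -1.26
v 3.903 0.812 -1.027
v 2.206 1.692 -1.585
v 2.675 2.172 -1.352
v 2.849 1.194 -0.772
v 3.845 0.448 -2.328
v 4.314 0.928 -2.095
v 2.617 1.808 -2.653
v 3.087 2.288 -2.42
v 3.671 1.426 -2.908
v 3.623 2.394 -1.965
v 4.381 1.554 -1.764
v 4.207 1.532 -2.453
v 3.738 2.052 -2.577
v 3.368 2.322 -1.306
v 4.127 1.482 -1.105
v 3.542 1.345 -0.726
v 3.073 1.864 -0.85
v 4.02 2.086 -1.463
v 2.393 1.138 -2.575
v 3.152 0.298 -2.374
v 3.447 0.756 -2.83
v 2.978 1.275 -2.954
v 2.139 1.066 -1.916
v 2.897 0.226 -1.715
v 2.782 0.568 -1.103
v 2.313 1.088 -1.227
v 2.5 0.534 -2.217
v 2.7 -2.835 -1.651
v 3.19 -2.634 -1.414
v 2.39 -1.984 -0.312
v 1.9 -2.185 -0.549
v 3.088 -2.405 -1.624
v 2.288 -1.755 -0.521
v 2.863 -2.312 -1.842
v 2.063 -1.662 -0.739
v 2.586 -2.385 -1.999
v 1.786 -1.735 -0.896
v 2.346 -2.601 -2.047
v 1.545 -1.951 -0.944
v 2.218 -2.892 -1.968
v 1.417 -2.241 -0.865
v 2.243 -3.164 -1.789
v 1.442 -2.514 -0.687
v 2.413 -3.332 -1.567
v 1.613 -2.682 -0.464
v 2.675 -3.342 -1.371
v 1.874 -2.692 -0.268
v 2.944 -3.192 -1.264
v 2.144 -2.541 -0.161
v 3.136 -2.928 -1.28
v 2.336 -2.277 -0.178
f 2 1 4
f 2 4 3
f 4 1 5
f 4 5 3
f 5 1 6
f 5 6 3
f 6 1 7
f 6 7 3
f 7 1 8
f 7 8 3
f 8 1 9
f 8 9 3
f 9 1 10
f 9 10 3
f 10 1 11
f 10 11 3
f 11 1 12
f 11 12 3
f 12 1 13
f 12 13 3
f 13 1 14
f 13 14 3
f 14 1 15
f 14 15 3
f 15 1 16
f 15 16 3
f 16 1 17
f 16 17 3
f 17 1 2
f 17 2 3
f 19 18 21
f 19 21 20
f 21 18 22
f 21 22 20
f 22 18 23
f 22 23 20
f 23 18 24
f 23 24 20
f 24 18 25
f 24 25 20
f 25 18 26
f 25 26 20
f 26 18 27
f 26 27 20
f 27 18 28
f 27 28 20
f 28 18 29
f 28 29 20
f 29 18 30
f 29 30 20
f 30 18 31
f 30 31 20
f 31 18 19
f 31 19 20
f 33 32 35
f 33 35 34
f 35 32 36
f 35 36 34
f 36 32 37
f 36 37 34
f 37 32 38
f 37 38 34
f 38 32 39
f 38 39 34
f 39 32 40
f 39 40 34
f 40 32 41
f 40 41 34
f 41 32 42
f 41 42 34
f 42 32 43
f 42 43 34
f 43 32 44
f 43 44 34
f 44 32 45
f 44 45 34
f 45 32 46
f 45 46 34
f 46 32 47
f 46 47 34
f 47 32 33
f 47 33 34
f 48 85 64
f 85 59 88
f 64 88 53
f 85 88 64
f 48 64 60
f 64 53 65
f 60 65 49
f 64 65 60
f 48 60 69
f 60 49 70
f 69 70 55
f 60 70 69
f 48 69 81
f 69 55 84
f 81 84 58
f 69 84 81
f 48 81 85
f 81 58 89
f 85 89 59
f 81 89 85
f 49 65 76
f 65 53 79
f 76 79 57
f 65 79 76
f 53 88 66
f 88 59 87
f 66 87 52
f 88 87 66
f 59 89 86
f 89 58 82
f 86 82 50
f 89 82 86
f 58 84 83
f 84 55 71
f 83 71 54
f 84 71 83
f 55 70 75
f 70 49 72
f 75 72 56
f 70 72 75
f 51 77 63
f 77 57 78
f 63 78 52
f 77 78 63
f 51 63 61
f 63 52 62
f 61 62 50
f 63 62 61
f 51 61 68
f 61 50 67
f 68 67 54
f 61 67 68
f 51 68 73
f 68 54 74
f 73 74 56
f 68 74 73
f 51 73 77
f 73 56 80
f 77 80 57
f 73 80 77
f 52 78 66
f 78 57 79
f 66 79 53
f 78 79 66
f 50 62 86
f 62 52 87
f 86 87 59
f 62 87 86
f 54 67 83
f 67 50 82
f 83 82 58
f 67 82 83
f 56 74 75
f 74 54 71
f 75 71 55
f 74 71 75
f 57 80 76
f 80 56 72
f 76 72 49
f 80 72 76
f 91 90 94
f 91 94 92
f 92 94 95
f 92 95 93
f 94 90 96
f 94 96 95
f 95 96 97
f 95 97 93
f 96 90 98
f 96 98 97
f 97 98 99
f 97 99 93
f 98 90 100
f 98 100 99
f 99 100 101
f 99 101 93
f 100 90 102
f 100 102 101
f 101 102 103
f 101 103 93
f 102 90 104
f 102 104 103
f 103 104 105
f 103 105 93
f 104 90 106
f 104 106 105
f 105 106 107
f 105 107 93
f 106 90 108
f 106 108 107
f 107 108 109
f 107 109 93
f 108 90 110
f 108 110 109
f 109 110 111
f 109 111 93
f 110 90 112
f 110 112 111
f 111 112 113
f 111 113 93
f 112 90 91
f 112 91 113
f 113 91 92
f 113 92 93



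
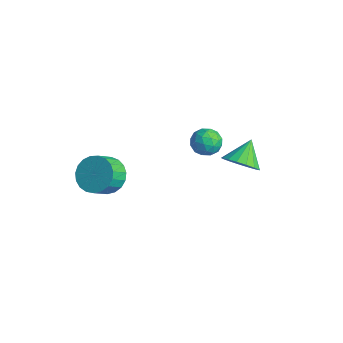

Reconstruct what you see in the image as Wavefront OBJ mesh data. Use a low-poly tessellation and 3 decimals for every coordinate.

v -1.3 2.342 1.146
v -0.868 2.316 0.551
v -0.512 1.684 1.749
v -0.08 1.658 1.154
v -0.169 2.292 1.515
v -0.657 2.699 1.143
v -0.723 1.301 1.157
v -1.211 1.708 0.785
v -0.511 1.672 0.558
v -0.169 2.285 0.779
v -1.211 1.715 1.521
v -0.869 2.328 1.742
v -1.153 2.387 0.795
v -0.227 1.613 1.505
v -0.28 1.986 1.717
v -0.025 1.971 1.367
v -1.029 2.612 1.143
v -0.775 2.596 0.794
v -0.364 2.583 1.36
v -0.605 1.404 1.506
v -0.351 1.388 1.157
v -1.355 2.029 0.933
v -1.1 2.014 0.583
v -1.016 1.417 0.94
v -0.689 1.993 0.45
v -0.226 1.606 0.805
v -0.604 1.396 0.806
v -0.891 1.635 0.587
v -0.488 2.353 0.58
v -0.025 1.966 0.935
v -0.078 2.339 1.147
v -0.364 2.578 0.928
v -0.279 1.974 0.584
v -1.355 2.034 1.365
v -0.892 1.647 1.72
v -1.016 1.422 1.372
v -1.302 1.661 1.153
v -1.154 2.394 1.495
v -0.691 2.007 1.85
v -0.489 2.365 1.713
v -0.776 2.604 1.494
v -1.101 2.026 1.716
v -0.707 -2.688 1.006
v -0.104 -2.133 1.402
v 0.169 -2.876 2.029
v -0.433 -3.432 1.634
v -0.415 -2.072 1.609
v -0.142 -2.816 2.237
v -0.776 -2.118 1.712
v -0.503 -2.862 2.339
v -1.126 -2.263 1.693
v -0.852 -3.006 2.32
v -1.402 -2.481 1.555
v -1.129 -3.224 2.182
v -1.559 -2.735 1.323
v -1.285 -3.478 1.95
v -1.568 -2.981 1.035
v -1.295 -3.724 1.662
v -1.428 -3.176 0.743
v -1.155 -3.919 1.37
v -1.164 -3.287 0.496
v -0.89 -4.03 1.123
v -0.82 -3.295 0.337
v -0.547 -4.038 0.964
v -0.457 -3.197 0.295
v -0.184 -3.94 0.922
v -0.137 -3.012 0.375
v 0.136 -3.755 1.002
v 0.084 -2.771 0.564
v 0.358 -3.514 1.191
v 0.169 -2.515 0.83
v 0.442 -3.258 1.457
v 0.102 -2.289 1.127
v 0.376 -3.033 1.754
v 3.629 0.977 3.474
v 4.382 1.138 3.754
v 3.151 1.763 4.306
v 4.328 1.405 3.471
v 4.113 1.573 3.189
v 3.788 1.605 2.972
v 3.426 1.493 2.87
v 3.11 1.263 2.907
v 2.913 0.967 3.073
v 2.88 0.673 3.332
v 3.019 0.449 3.623
v 3.297 0.346 3.88
v 3.651 0.388 4.044
v 4 0.564 4.077
v 4.264 0.835 3.973
f 1 38 17
f 38 12 41
f 17 41 6
f 38 41 17
f 1 17 13
f 17 6 18
f 13 18 2
f 17 18 13
f 1 13 22
f 13 2 23
f 22 23 8
f 13 23 22
f 1 22 34
f 22 8 37
f 34 37 11
f 22 37 34
f 1 34 38
f 34 11 42
f 38 42 12
f 34 42 38
f 2 18 29
f 18 6 32
f 29 32 10
f 18 32 29
f 6 41 19
f 41 12 40
f 19 40 5
f 41 40 19
f 12 42 39
f 42 11 35
f 39 35 3
f 42 35 39
f 11 37 36
f 37 8 24
f 36 24 7
f 37 24 36
f 8 23 28
f 23 2 25
f 28 25 9
f 23 25 28
f 4 30 16
f 30 10 31
f 16 31 5
f 30 31 16
f 4 16 14
f 16 5 15
f 14 15 3
f 16 15 14
f 4 14 21
f 14 3 20
f 21 20 7
f 14 20 21
f 4 21 26
f 21 7 27
f 26 27 9
f 21 27 26
f 4 26 30
f 26 9 33
f 30 33 10
f 26 33 30
f 5 31 19
f 31 10 32
f 19 32 6
f 31 32 19
f 3 15 39
f 15 5 40
f 39 40 12
f 15 40 39
f 7 20 36
f 20 3 35
f 36 35 11
f 20 35 36
f 9 27 28
f 27 7 24
f 28 24 8
f 27 24 28
f 10 33 29
f 33 9 25
f 29 25 2
f 33 25 29
f 44 43 47
f 44 47 45
f 45 47 48
f 45 48 46
f 47 43 49
f 47 49 48
f 48 49 50
f 48 50 46
f 49 43 51
f 49 51 50
f 50 51 52
f 50 52 46
f 51 43 53
f 51 53 52
f 52 53 54
f 52 54 46
f 53 43 55
f 53 55 54
f 54 55 56
f 54 56 46
f 55 43 57
f 55 57 56
f 56 57 58
f 56 58 46
f 57 43 59
f 57 59 58
f 58 59 60
f 58 60 46
f 59 43 61
f 59 61 60
f 60 61 62
f 60 62 46
f 61 43 63
f 61 63 62
f 62 63 64
f 62 64 46
f 63 43 65
f 63 65 64
f 64 65 66
f 64 66 46
f 65 43 67
f 65 67 66
f 66 67 68
f 66 68 46
f 67 43 69
f 67 69 68
f 68 69 70
f 68 70 46
f 69 43 71
f 69 71 70
f 70 71 72
f 70 72 46
f 71 43 73
f 71 73 72
f 72 73 74
f 72 74 46
f 73 43 44
f 73 44 74
f 74 44 45
f 74 45 46
f 76 75 78
f 76 78 77
f 78 75 79
f 78 79 77
f 79 75 80
f 79 80 77
f 80 75 81
f 80 81 77
f 81 75 82
f 81 82 77
f 82 75 83
f 82 83 77
f 83 75 84
f 83 84 77
f 84 75 85
f 84 85 77
f 85 75 86
f 85 86 77
f 86 75 87
f 86 87 77
f 87 75 88
f 87 88 77
f 88 75 89
f 88 89 77
f 89 75 76
f 89 76 77



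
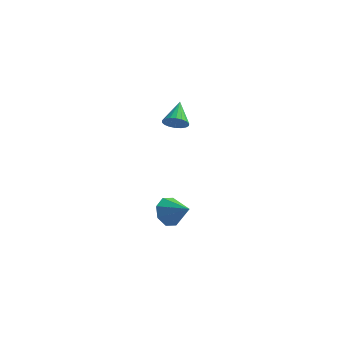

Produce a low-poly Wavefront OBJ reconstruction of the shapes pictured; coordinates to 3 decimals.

v 2.082 0.595 3.559
v 2.583 0.501 3.815
v 1.958 1.625 4.181
v 2.649 0.633 3.609
v 2.602 0.758 3.393
v 2.453 0.85 3.21
v 2.23 0.892 3.096
v 1.978 0.874 3.074
v 1.746 0.802 3.148
v 1.581 0.688 3.304
v 1.515 0.556 3.51
v 1.562 0.431 3.726
v 1.711 0.339 3.909
v 1.934 0.297 4.023
v 2.186 0.315 4.045
v 2.418 0.387 3.971
v 1.775 0.718 -2.131
v 2.242 1.074 -2.629
v 2.765 0.342 -1.469
v 2.077 1.424 -2.184
v 1.735 1.36 -1.708
v 1.416 0.92 -1.481
v 1.307 0.362 -1.634
v 1.472 0.012 -2.079
v 1.814 0.076 -2.554
v 2.133 0.516 -2.782
f 2 1 4
f 2 4 3
f 4 1 5
f 4 5 3
f 5 1 6
f 5 6 3
f 6 1 7
f 6 7 3
f 7 1 8
f 7 8 3
f 8 1 9
f 8 9 3
f 9 1 10
f 9 10 3
f 10 1 11
f 10 11 3
f 11 1 12
f 11 12 3
f 12 1 13
f 12 13 3
f 13 1 14
f 13 14 3
f 14 1 15
f 14 15 3
f 15 1 16
f 15 16 3
f 16 1 2
f 16 2 3
f 18 17 20
f 18 20 19
f 20 17 21
f 20 21 19
f 21 17 22
f 21 22 19
f 22 17 23
f 22 23 19
f 23 17 24
f 23 24 19
f 24 17 25
f 24 25 19
f 25 17 26
f 25 26 19
f 26 17 18
f 26 18 19



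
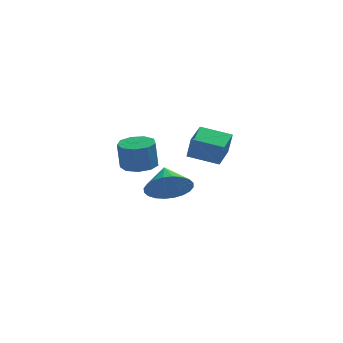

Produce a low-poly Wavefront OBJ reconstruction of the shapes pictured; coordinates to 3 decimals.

v -0.571 -2.027 -0.173
v 0.287 -2.257 0.424
v -0.749 -0.913 0.513
v 0.46 -2.038 0.114
v 0.476 -1.818 -0.24
v 0.333 -1.629 -0.584
v 0.052 -1.501 -0.865
v -0.323 -1.453 -1.041
v -0.737 -1.493 -1.085
v -1.125 -1.613 -0.989
v -1.428 -1.797 -0.77
v -1.602 -2.016 -0.459
v -1.618 -2.236 -0.105
v -1.475 -2.425 0.239
v -1.194 -2.553 0.52
v -0.819 -2.601 0.696
v -0.405 -2.561 0.739
v -0.017 -2.441 0.644
v 0.304 3.386 -0.763
v 0.49 3.134 0.416
v 0.749 4.707 -0.55
v 0.936 4.454 0.628
v 1.764 2.946 -1.088
v 1.951 2.693 0.09
v 2.21 4.266 -0.876
v 2.396 4.014 0.303
v -1.817 3.58 -1.387
v -1.3 2.869 -1.361
v -1.425 2.828 0.052
v -1.943 3.54 0.027
v -0.966 3.368 -1.318
v -1.091 3.328 0.096
v -1.031 3.966 -1.306
v -1.156 3.926 0.108
v -1.463 4.384 -1.333
v -1.588 4.344 0.081
v -2.062 4.426 -1.384
v -2.187 4.385 0.029
v -2.546 4.072 -1.437
v -2.671 4.031 -0.023
v -2.689 3.488 -1.467
v -2.814 3.447 -0.053
v -2.424 2.947 -1.459
v -2.55 2.907 -0.045
v -1.876 2.703 -1.417
v -2.001 2.662 -0.003
f 2 1 4
f 2 4 3
f 4 1 5
f 4 5 3
f 5 1 6
f 5 6 3
f 6 1 7
f 6 7 3
f 7 1 8
f 7 8 3
f 8 1 9
f 8 9 3
f 9 1 10
f 9 10 3
f 10 1 11
f 10 11 3
f 11 1 12
f 11 12 3
f 12 1 13
f 12 13 3
f 13 1 14
f 13 14 3
f 14 1 15
f 14 15 3
f 15 1 16
f 15 16 3
f 16 1 17
f 16 17 3
f 17 1 18
f 17 18 3
f 18 1 2
f 18 2 3
f 20 22 19
f 23 20 19
f 19 22 21
f 21 23 19
f 20 26 22
f 24 20 23
f 24 26 20
f 22 26 21
f 25 23 21
f 21 26 25
f 25 24 23
f 26 24 25
f 28 27 31
f 28 31 29
f 29 31 32
f 29 32 30
f 31 27 33
f 31 33 32
f 32 33 34
f 32 34 30
f 33 27 35
f 33 35 34
f 34 35 36
f 34 36 30
f 35 27 37
f 35 37 36
f 36 37 38
f 36 38 30
f 37 27 39
f 37 39 38
f 38 39 40
f 38 40 30
f 39 27 41
f 39 41 40
f 40 41 42
f 40 42 30
f 41 27 43
f 41 43 42
f 42 43 44
f 42 44 30
f 43 27 45
f 43 45 44
f 44 45 46
f 44 46 30
f 45 27 28
f 45 28 46
f 46 28 29
f 46 29 30



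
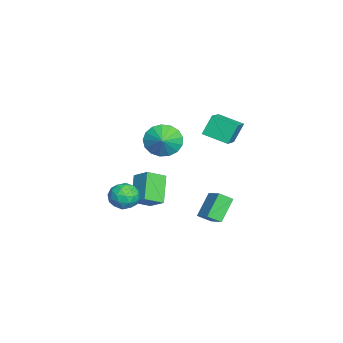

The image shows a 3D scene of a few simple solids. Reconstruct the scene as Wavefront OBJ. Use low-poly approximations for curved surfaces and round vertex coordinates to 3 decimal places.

v 2.353 -1.082 3.273
v 2.818 -0.714 2.358
v 3.267 -1.058 3.747
v 2.676 -0.279 2.61
v 2.46 -0.029 3.013
v 2.219 -0.02 3.476
v 2.009 -0.254 3.892
v 1.878 -0.678 4.166
v 1.856 -1.195 4.236
v 1.947 -1.686 4.085
v 2.132 -2.038 3.747
v 2.368 -2.172 3.302
v 2.6 -2.056 2.849
v 2.775 -1.717 2.493
v 2.854 -1.233 2.316
v -0.378 2.103 -2.917
v -0.251 1.321 -2.41
v 0.721 2.711 -2.255
v 0.849 1.929 -1.749
v 0.691 1.491 -4.131
v 0.819 0.709 -3.625
v 1.791 2.099 -3.47
v 1.918 1.317 -2.963
v -1.609 1.222 1.771
v -2.053 1.763 2.983
v -1.099 2.668 1.313
v -1.542 3.208 2.525
v -0.118 0.912 2.455
v -0.561 1.452 3.667
v 0.393 2.357 1.997
v -0.051 2.898 3.209
v -3.642 -3.148 -3.138
v -2.894 -2.319 -2.379
v -4.188 -2.083 -3.763
v -3.44 -1.254 -3.004
v -2.18 -3.206 -4.516
v -1.432 -2.377 -3.757
v -2.726 -2.141 -5.141
v -1.978 -1.312 -4.382
v 0.099 -3.004 -2.663
v 0.991 -2.63 -2.692
v 0.589 -4.09 -1.648
v 1.481 -3.716 -1.677
v 0.761 -3.221 -1.261
v 0.458 -2.549 -1.888
v 1.122 -4.171 -2.452
v 0.819 -3.499 -3.079
v 1.623 -3.35 -2.561
v 1.4 -2.763 -1.826
v 0.18 -3.957 -2.514
v -0.043 -3.37 -1.779
v 0.502 -2.722 -2.767
v 1.078 -3.998 -1.573
v 0.655 -3.707 -1.329
v 1.179 -3.487 -1.346
v 0.189 -2.674 -2.294
v 0.713 -2.454 -2.311
v 0.578 -2.802 -1.47
v 0.867 -4.266 -2.029
v 1.391 -4.046 -2.046
v 0.401 -3.233 -2.994
v 0.925 -3.013 -3.011
v 1.002 -3.918 -2.87
v 1.397 -2.925 -2.707
v 1.685 -3.563 -2.11
v 1.474 -3.831 -2.566
v 1.296 -3.436 -2.934
v 1.266 -2.58 -2.274
v 1.554 -3.218 -1.678
v 1.131 -2.927 -1.433
v 0.953 -2.533 -1.802
v 1.638 -3.004 -2.198
v 0.026 -3.502 -2.662
v 0.314 -4.14 -2.066
v 0.627 -4.187 -2.538
v 0.449 -3.793 -2.907
v -0.105 -3.157 -2.23
v 0.183 -3.795 -1.633
v 0.284 -3.284 -1.406
v 0.106 -2.889 -1.774
v -0.058 -3.716 -2.142
f 2 1 4
f 2 4 3
f 4 1 5
f 4 5 3
f 5 1 6
f 5 6 3
f 6 1 7
f 6 7 3
f 7 1 8
f 7 8 3
f 8 1 9
f 8 9 3
f 9 1 10
f 9 10 3
f 10 1 11
f 10 11 3
f 11 1 12
f 11 12 3
f 12 1 13
f 12 13 3
f 13 1 14
f 13 14 3
f 14 1 15
f 14 15 3
f 15 1 2
f 15 2 3
f 17 19 16
f 20 17 16
f 16 19 18
f 18 20 16
f 17 23 19
f 21 17 20
f 21 23 17
f 19 23 18
f 22 20 18
f 18 23 22
f 22 21 20
f 23 21 22
f 25 27 24
f 28 25 24
f 24 27 26
f 26 28 24
f 25 31 27
f 29 25 28
f 29 31 25
f 27 31 26
f 30 28 26
f 26 31 30
f 30 29 28
f 31 29 30
f 33 35 32
f 36 33 32
f 32 35 34
f 34 36 32
f 33 39 35
f 37 33 36
f 37 39 33
f 35 39 34
f 38 36 34
f 34 39 38
f 38 37 36
f 39 37 38
f 40 77 56
f 77 51 80
f 56 80 45
f 77 80 56
f 40 56 52
f 56 45 57
f 52 57 41
f 56 57 52
f 40 52 61
f 52 41 62
f 61 62 47
f 52 62 61
f 40 61 73
f 61 47 76
f 73 76 50
f 61 76 73
f 40 73 77
f 73 50 81
f 77 81 51
f 73 81 77
f 41 57 68
f 57 45 71
f 68 71 49
f 57 71 68
f 45 80 58
f 80 51 79
f 58 79 44
f 80 79 58
f 51 81 78
f 81 50 74
f 78 74 42
f 81 74 78
f 50 76 75
f 76 47 63
f 75 63 46
f 76 63 75
f 47 62 67
f 62 41 64
f 67 64 48
f 62 64 67
f 43 69 55
f 69 49 70
f 55 70 44
f 69 70 55
f 43 55 53
f 55 44 54
f 53 54 42
f 55 54 53
f 43 53 60
f 53 42 59
f 60 59 46
f 53 59 60
f 43 60 65
f 60 46 66
f 65 66 48
f 60 66 65
f 43 65 69
f 65 48 72
f 69 72 49
f 65 72 69
f 44 70 58
f 70 49 71
f 58 71 45
f 70 71 58
f 42 54 78
f 54 44 79
f 78 79 51
f 54 79 78
f 46 59 75
f 59 42 74
f 75 74 50
f 59 74 75
f 48 66 67
f 66 46 63
f 67 63 47
f 66 63 67
f 49 72 68
f 72 48 64
f 68 64 41
f 72 64 68



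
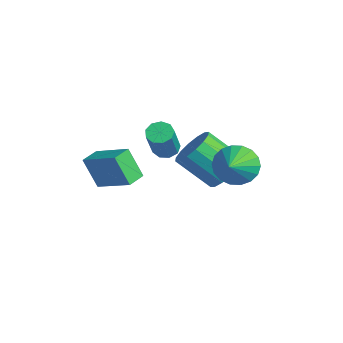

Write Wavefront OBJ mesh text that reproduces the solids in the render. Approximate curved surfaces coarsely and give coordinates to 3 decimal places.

v -1.467 -0.818 2.051
v -1.143 -1.251 1.709
v -0.25 -1.896 3.366
v -0.573 -1.462 3.709
v -0.916 -0.878 1.731
v -0.023 -1.522 3.388
v -0.946 -0.476 1.903
v -0.053 -1.121 3.561
v -1.22 -0.235 2.145
v -0.326 -0.879 3.802
v -1.609 -0.266 2.343
v -0.716 -0.91 4
v -1.932 -0.555 2.404
v -1.038 -1.2 4.061
v -2.037 -0.967 2.3
v -1.144 -1.612 3.958
v -1.875 -1.31 2.08
v -0.982 -1.954 3.738
v -1.522 -1.422 1.847
v -0.629 -2.066 3.504
v 1.401 1.267 2.161
v 1.746 0.84 1.254
v 2.679 0.353 3.079
v 2.003 1.234 1.289
v 2.14 1.635 1.497
v 2.131 1.963 1.836
v 1.977 2.153 2.24
v 1.709 2.167 2.628
v 1.38 2.003 2.923
v 1.055 1.694 3.068
v 0.798 1.299 3.033
v 0.661 0.899 2.825
v 0.67 0.571 2.486
v 0.824 0.381 2.082
v 1.092 0.366 1.695
v 1.421 0.53 1.399
v -0.883 1.865 0.101
v 0.012 1.246 0.153
v -0.961 -0.045 1.57
v -1.857 0.575 1.519
v 0.081 1.636 0.555
v -0.892 0.345 1.972
v -0.109 2.087 0.835
v -1.082 0.796 2.253
v -0.506 2.479 0.919
v -1.479 1.188 2.337
v -1.004 2.706 0.784
v -1.978 1.416 2.201
v -1.47 2.708 0.466
v -2.444 1.418 1.883
v -1.779 2.485 0.05
v -2.752 1.194 1.467
v -1.848 2.095 -0.352
v -2.821 0.804 1.065
v -1.658 1.644 -0.633
v -2.631 0.353 0.785
v -1.261 1.252 -0.717
v -2.234 -0.039 0.701
v -0.762 1.024 -0.581
v -1.736 -0.266 0.836
v -0.296 1.022 -0.263
v -1.27 -0.268 1.154
v -1.33 -4.059 0.401
v -1.901 -4.519 1.879
v -1.835 -3.256 0.456
v -2.405 -3.716 1.934
v 0.225 -3.144 1.286
v -0.345 -3.604 2.764
v -0.279 -2.341 1.341
v -0.85 -2.801 2.819
f 2 1 5
f 2 5 3
f 3 5 6
f 3 6 4
f 5 1 7
f 5 7 6
f 6 7 8
f 6 8 4
f 7 1 9
f 7 9 8
f 8 9 10
f 8 10 4
f 9 1 11
f 9 11 10
f 10 11 12
f 10 12 4
f 11 1 13
f 11 13 12
f 12 13 14
f 12 14 4
f 13 1 15
f 13 15 14
f 14 15 16
f 14 16 4
f 15 1 17
f 15 17 16
f 16 17 18
f 16 18 4
f 17 1 19
f 17 19 18
f 18 19 20
f 18 20 4
f 19 1 2
f 19 2 20
f 20 2 3
f 20 3 4
f 22 21 24
f 22 24 23
f 24 21 25
f 24 25 23
f 25 21 26
f 25 26 23
f 26 21 27
f 26 27 23
f 27 21 28
f 27 28 23
f 28 21 29
f 28 29 23
f 29 21 30
f 29 30 23
f 30 21 31
f 30 31 23
f 31 21 32
f 31 32 23
f 32 21 33
f 32 33 23
f 33 21 34
f 33 34 23
f 34 21 35
f 34 35 23
f 35 21 36
f 35 36 23
f 36 21 22
f 36 22 23
f 38 37 41
f 38 41 39
f 39 41 42
f 39 42 40
f 41 37 43
f 41 43 42
f 42 43 44
f 42 44 40
f 43 37 45
f 43 45 44
f 44 45 46
f 44 46 40
f 45 37 47
f 45 47 46
f 46 47 48
f 46 48 40
f 47 37 49
f 47 49 48
f 48 49 50
f 48 50 40
f 49 37 51
f 49 51 50
f 50 51 52
f 50 52 40
f 51 37 53
f 51 53 52
f 52 53 54
f 52 54 40
f 53 37 55
f 53 55 54
f 54 55 56
f 54 56 40
f 55 37 57
f 55 57 56
f 56 57 58
f 56 58 40
f 57 37 59
f 57 59 58
f 58 59 60
f 58 60 40
f 59 37 61
f 59 61 60
f 60 61 62
f 60 62 40
f 61 37 38
f 61 38 62
f 62 38 39
f 62 39 40
f 64 66 63
f 67 64 63
f 63 66 65
f 65 67 63
f 64 70 66
f 68 64 67
f 68 70 64
f 66 70 65
f 69 67 65
f 65 70 69
f 69 68 67
f 70 68 69



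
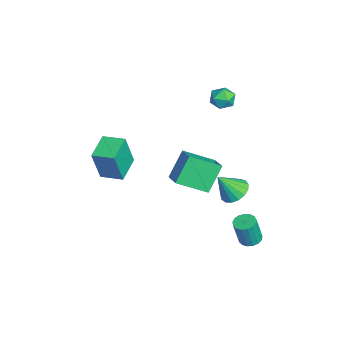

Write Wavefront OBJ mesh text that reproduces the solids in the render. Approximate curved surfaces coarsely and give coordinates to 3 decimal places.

v 1.824 -3.865 2.103
v 2.174 -4.313 4.176
v 2.38 -2.657 2.27
v 2.729 -3.105 4.344
v 3.311 -4.495 1.716
v 3.66 -4.943 3.79
v 3.866 -3.287 1.884
v 4.216 -3.735 3.957
v 2.754 3.77 -4.543
v 3.204 3.287 -4.705
v 3.396 2.906 -3.039
v 2.946 3.39 -2.877
v 3.387 3.553 -4.666
v 3.578 3.172 -2.999
v 3.425 3.869 -4.598
v 3.617 3.488 -2.932
v 3.309 4.162 -4.518
v 3.501 3.782 -2.851
v 3.066 4.366 -4.443
v 3.258 3.985 -2.777
v 2.752 4.433 -4.391
v 2.944 4.053 -2.725
v 2.438 4.349 -4.375
v 2.63 3.968 -2.708
v 2.197 4.131 -4.396
v 2.389 3.751 -2.73
v 2.083 3.832 -4.452
v 2.275 3.451 -2.786
v 2.123 3.518 -4.528
v 2.315 3.137 -2.862
v 2.307 3.262 -4.608
v 2.499 2.881 -2.942
v 2.594 3.122 -4.673
v 2.786 2.742 -3.007
v 2.918 3.131 -4.708
v 3.11 2.751 -3.042
v 2.498 -0.029 3.052
v 3.68 0.276 3.528
v 2.424 1.749 2.097
v 3.606 2.054 2.573
v 3.314 -0.814 1.527
v 4.496 -0.509 2.003
v 3.24 0.964 0.572
v 4.422 1.269 1.048
v -0.363 3.109 -2.995
v 0.286 2.569 -3.451
v -0.177 2.111 -1.545
v 0.537 2.9 -3.255
v 0.581 3.28 -2.999
v 0.41 3.62 -2.742
v 0.061 3.843 -2.544
v -0.385 3.898 -2.448
v -0.826 3.773 -2.478
v -1.161 3.495 -2.626
v -1.313 3.129 -2.858
v -1.248 2.759 -3.122
v -0.98 2.469 -3.357
v -0.57 2.325 -3.508
v -0.114 2.361 -3.542
v -3.269 3.307 3.245
v -2.57 2.841 3.197
v -3.97 2.319 2.623
v -3.271 1.853 2.575
v -3.631 1.997 3.322
v -3.197 2.607 3.706
v -3.343 2.553 2.114
v -2.909 3.163 2.498
v -2.616 2.375 2.498
v -2.794 2.031 3.245
v -3.746 3.129 2.575
v -3.924 2.785 3.322
f 2 4 1
f 5 2 1
f 1 4 3
f 3 5 1
f 2 8 4
f 6 2 5
f 6 8 2
f 4 8 3
f 7 5 3
f 3 8 7
f 7 6 5
f 8 6 7
f 10 9 13
f 10 13 11
f 11 13 14
f 11 14 12
f 13 9 15
f 13 15 14
f 14 15 16
f 14 16 12
f 15 9 17
f 15 17 16
f 16 17 18
f 16 18 12
f 17 9 19
f 17 19 18
f 18 19 20
f 18 20 12
f 19 9 21
f 19 21 20
f 20 21 22
f 20 22 12
f 21 9 23
f 21 23 22
f 22 23 24
f 22 24 12
f 23 9 25
f 23 25 24
f 24 25 26
f 24 26 12
f 25 9 27
f 25 27 26
f 26 27 28
f 26 28 12
f 27 9 29
f 27 29 28
f 28 29 30
f 28 30 12
f 29 9 31
f 29 31 30
f 30 31 32
f 30 32 12
f 31 9 33
f 31 33 32
f 32 33 34
f 32 34 12
f 33 9 35
f 33 35 34
f 34 35 36
f 34 36 12
f 35 9 10
f 35 10 36
f 36 10 11
f 36 11 12
f 38 40 37
f 41 38 37
f 37 40 39
f 39 41 37
f 38 44 40
f 42 38 41
f 42 44 38
f 40 44 39
f 43 41 39
f 39 44 43
f 43 42 41
f 44 42 43
f 46 45 48
f 46 48 47
f 48 45 49
f 48 49 47
f 49 45 50
f 49 50 47
f 50 45 51
f 50 51 47
f 51 45 52
f 51 52 47
f 52 45 53
f 52 53 47
f 53 45 54
f 53 54 47
f 54 45 55
f 54 55 47
f 55 45 56
f 55 56 47
f 56 45 57
f 56 57 47
f 57 45 58
f 57 58 47
f 58 45 59
f 58 59 47
f 59 45 46
f 59 46 47
f 60 71 65
f 60 65 61
f 60 61 67
f 60 67 70
f 60 70 71
f 61 65 69
f 65 71 64
f 71 70 62
f 70 67 66
f 67 61 68
f 63 69 64
f 63 64 62
f 63 62 66
f 63 66 68
f 63 68 69
f 64 69 65
f 62 64 71
f 66 62 70
f 68 66 67
f 69 68 61



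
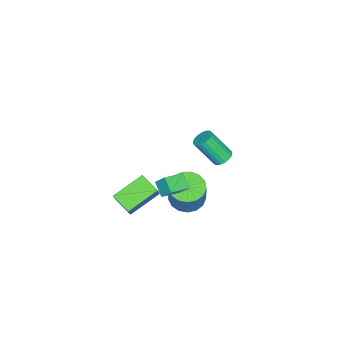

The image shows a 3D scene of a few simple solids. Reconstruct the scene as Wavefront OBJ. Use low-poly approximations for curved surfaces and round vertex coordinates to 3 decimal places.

v -1.745 1.381 -0.973
v -1.673 1.936 -0.307
v -1.251 1.968 -1.516
v -1.18 2.523 -0.851
v -0.72 0.837 -0.629
v -0.649 1.392 0.036
v -0.227 1.424 -1.173
v -0.155 1.979 -0.507
v -0.993 -0.736 -4.399
v -1.429 -1.825 -3.94
v -2.529 0.219 -3.595
v -2.965 -0.87 -3.135
v -0.455 -0.59 -3.545
v -0.891 -1.679 -3.085
v -1.991 0.365 -2.74
v -2.427 -0.724 -2.281
v -1.256 4.282 2.365
v -0.757 4.106 2.155
v -0.524 3.102 3.544
v -1.024 3.278 3.755
v -0.694 4.284 2.272
v -0.461 3.279 3.662
v -0.716 4.461 2.405
v -0.484 3.457 3.794
v -0.821 4.612 2.531
v -0.589 3.607 3.92
v -0.992 4.712 2.632
v -0.76 3.707 4.021
v -1.204 4.746 2.692
v -0.971 3.742 4.081
v -1.423 4.71 2.703
v -1.19 3.706 4.092
v -1.617 4.609 2.662
v -1.384 3.605 4.051
v -1.756 4.458 2.576
v -1.523 3.454 3.965
v -1.819 4.281 2.458
v -1.586 3.276 3.848
v -1.796 4.103 2.326
v -1.564 3.099 3.715
v -1.691 3.953 2.2
v -1.459 2.948 3.589
v -1.52 3.853 2.099
v -1.288 2.848 3.488
v -1.309 3.818 2.039
v -1.076 2.814 3.428
v -1.09 3.854 2.028
v -0.857 2.85 3.417
v -0.896 3.955 2.069
v -0.663 2.951 3.458
v -2.706 1.701 -3.411
v -2.177 0.878 -3.467
v -1.505 1.196 -1.806
v -2.034 2.019 -1.749
v -1.893 1.207 -3.645
v -1.221 1.525 -1.984
v -1.795 1.649 -3.769
v -1.123 1.966 -2.108
v -1.907 2.102 -3.811
v -1.235 2.42 -2.15
v -2.201 2.464 -3.761
v -1.529 2.782 -2.1
v -2.611 2.651 -3.631
v -1.939 2.969 -1.97
v -3.043 2.621 -3.45
v -2.371 2.938 -1.789
v -3.397 2.379 -3.261
v -2.725 2.697 -1.599
v -3.594 1.983 -3.105
v -2.922 2.3 -1.444
v -3.587 1.521 -3.02
v -2.915 1.839 -1.359
v -3.378 1.101 -3.024
v -2.706 1.419 -1.363
v -3.015 0.819 -3.117
v -2.343 1.137 -1.456
v -2.582 0.738 -3.277
v -1.91 1.056 -1.616
f 2 4 1
f 5 2 1
f 1 4 3
f 3 5 1
f 2 8 4
f 6 2 5
f 6 8 2
f 4 8 3
f 7 5 3
f 3 8 7
f 7 6 5
f 8 6 7
f 10 12 9
f 13 10 9
f 9 12 11
f 11 13 9
f 10 16 12
f 14 10 13
f 14 16 10
f 12 16 11
f 15 13 11
f 11 16 15
f 15 14 13
f 16 14 15
f 18 17 21
f 18 21 19
f 19 21 22
f 19 22 20
f 21 17 23
f 21 23 22
f 22 23 24
f 22 24 20
f 23 17 25
f 23 25 24
f 24 25 26
f 24 26 20
f 25 17 27
f 25 27 26
f 26 27 28
f 26 28 20
f 27 17 29
f 27 29 28
f 28 29 30
f 28 30 20
f 29 17 31
f 29 31 30
f 30 31 32
f 30 32 20
f 31 17 33
f 31 33 32
f 32 33 34
f 32 34 20
f 33 17 35
f 33 35 34
f 34 35 36
f 34 36 20
f 35 17 37
f 35 37 36
f 36 37 38
f 36 38 20
f 37 17 39
f 37 39 38
f 38 39 40
f 38 40 20
f 39 17 41
f 39 41 40
f 40 41 42
f 40 42 20
f 41 17 43
f 41 43 42
f 42 43 44
f 42 44 20
f 43 17 45
f 43 45 44
f 44 45 46
f 44 46 20
f 45 17 47
f 45 47 46
f 46 47 48
f 46 48 20
f 47 17 49
f 47 49 48
f 48 49 50
f 48 50 20
f 49 17 18
f 49 18 50
f 50 18 19
f 50 19 20
f 52 51 55
f 52 55 53
f 53 55 56
f 53 56 54
f 55 51 57
f 55 57 56
f 56 57 58
f 56 58 54
f 57 51 59
f 57 59 58
f 58 59 60
f 58 60 54
f 59 51 61
f 59 61 60
f 60 61 62
f 60 62 54
f 61 51 63
f 61 63 62
f 62 63 64
f 62 64 54
f 63 51 65
f 63 65 64
f 64 65 66
f 64 66 54
f 65 51 67
f 65 67 66
f 66 67 68
f 66 68 54
f 67 51 69
f 67 69 68
f 68 69 70
f 68 70 54
f 69 51 71
f 69 71 70
f 70 71 72
f 70 72 54
f 71 51 73
f 71 73 72
f 72 73 74
f 72 74 54
f 73 51 75
f 73 75 74
f 74 75 76
f 74 76 54
f 75 51 77
f 75 77 76
f 76 77 78
f 76 78 54
f 77 51 52
f 77 52 78
f 78 52 53
f 78 53 54

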